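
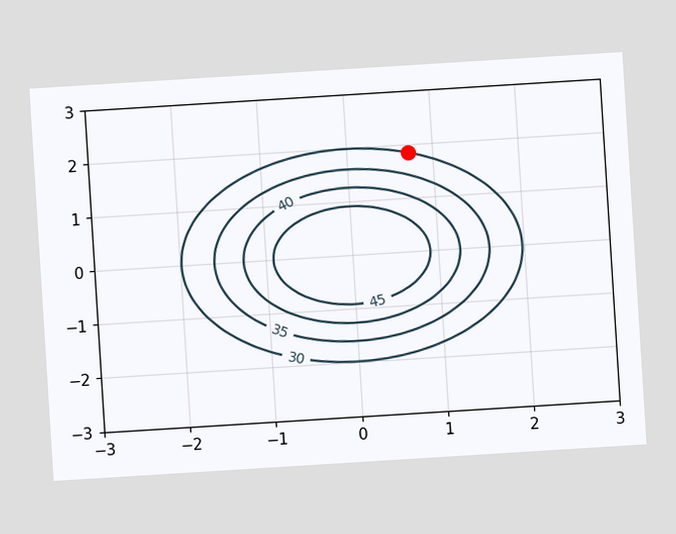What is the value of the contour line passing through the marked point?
The chart is tilted about 4° counter-clockwise. The marked point sits on the contour labelled 30.

30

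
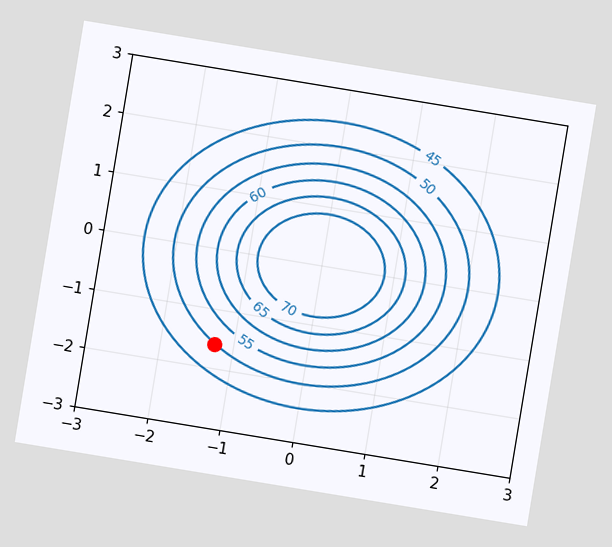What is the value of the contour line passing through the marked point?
The chart is tilted about 9° clockwise. The marked point sits on the contour labelled 50.

50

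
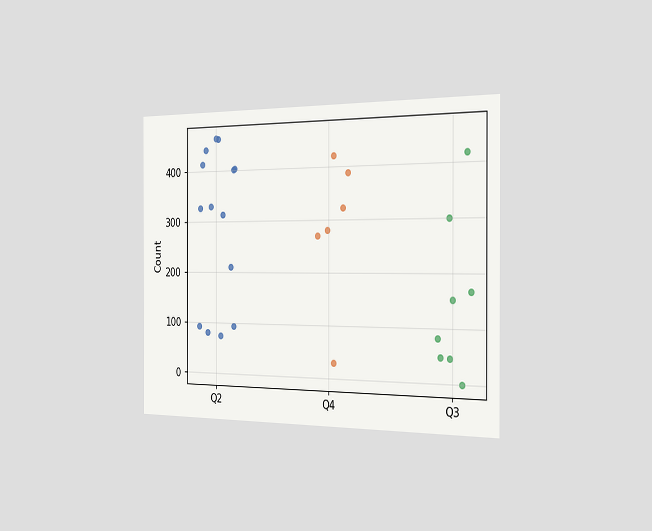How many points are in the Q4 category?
6

The chart is viewed slightly from the right. Counting the markers in the Q4 column gives 6.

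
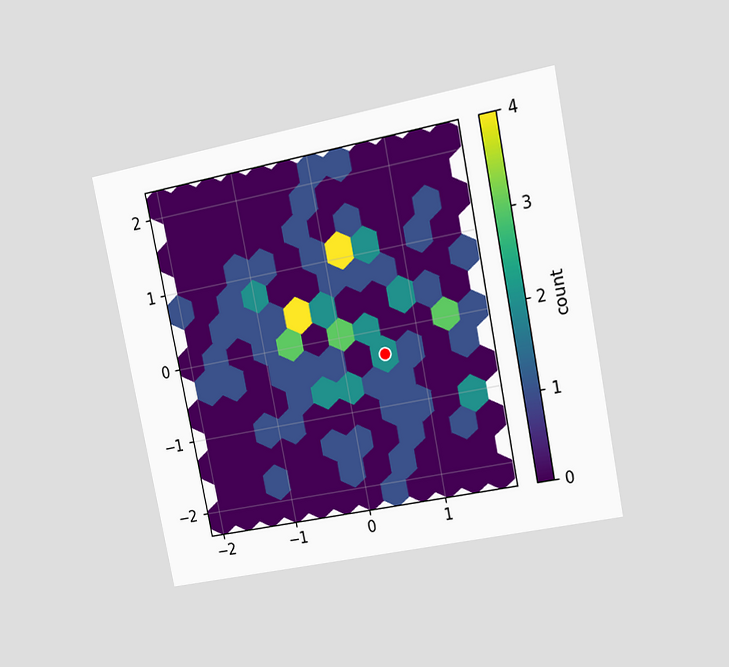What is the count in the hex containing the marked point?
2

The chart is tilted about 11° counter-clockwise and viewed at a slight angle. The marked hex reads 2 on the colorbar.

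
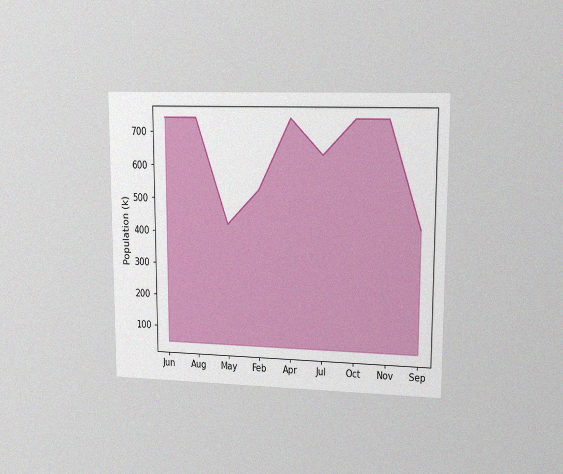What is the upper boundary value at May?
The chart is viewed at a slight angle, with some photo noise. At May the upper boundary is at 424k.

424k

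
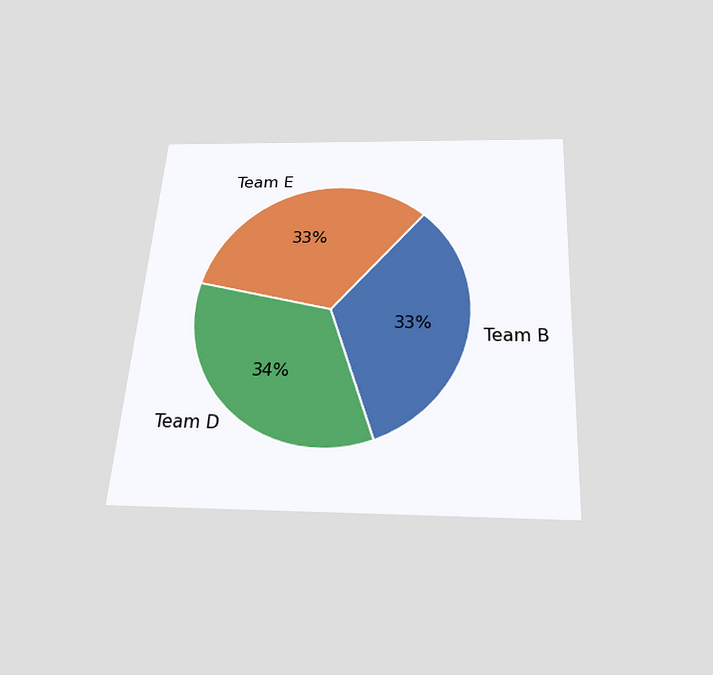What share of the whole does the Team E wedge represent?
The chart is tilted about 4° clockwise and viewed slightly from below. The Team E slice takes up 33% of the pie.

33%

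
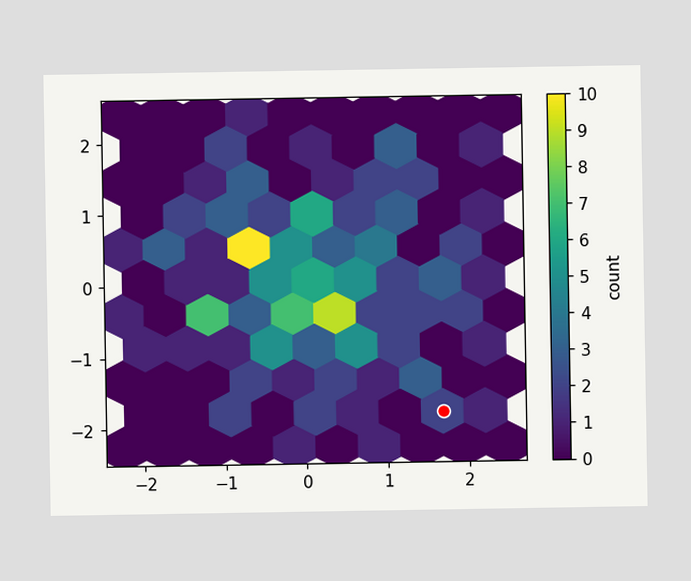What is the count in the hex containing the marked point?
The marked hex reads 2 on the colorbar.

2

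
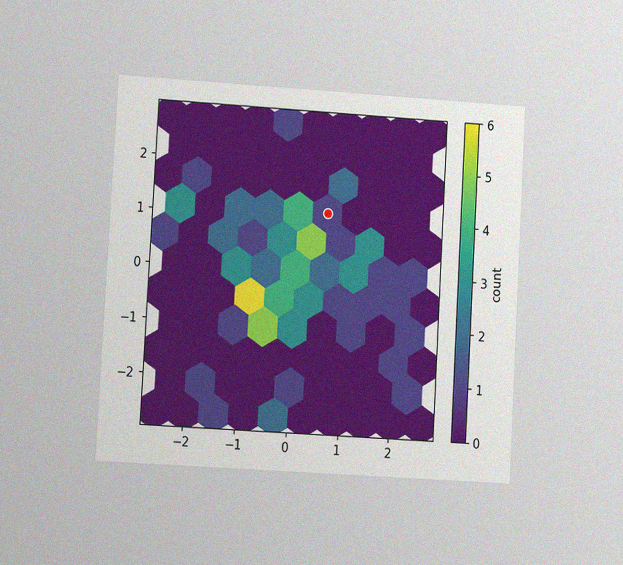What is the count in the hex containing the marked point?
1

The chart is tilted about 3° clockwise and viewed at a slight angle, with some photo noise. The marked hex reads 1 on the colorbar.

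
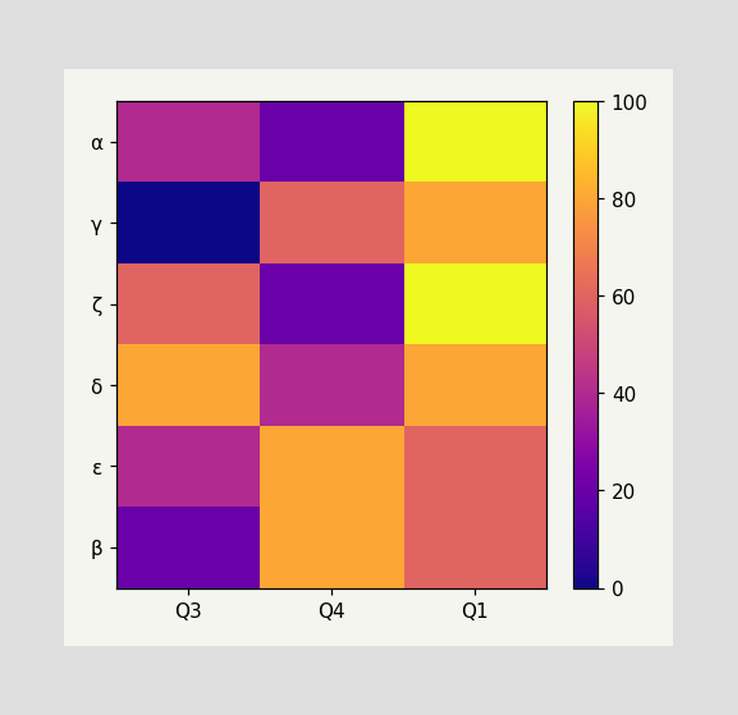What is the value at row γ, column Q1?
Matching cell (γ, Q1) against the colorbar gives 80.

80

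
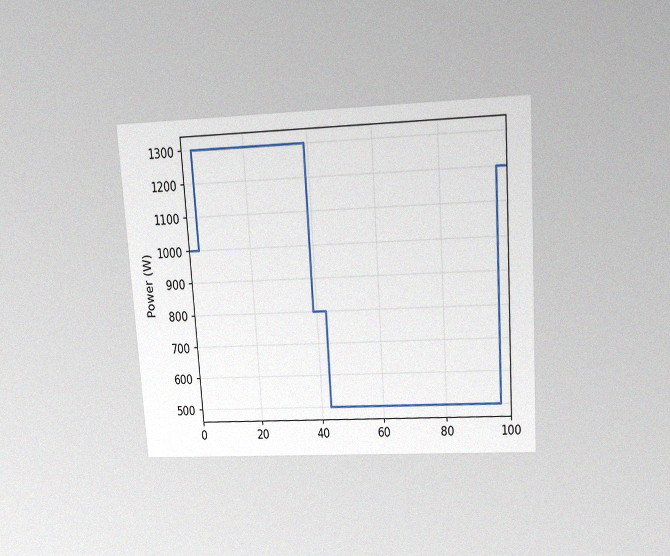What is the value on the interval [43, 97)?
The chart is tilted about 4° counter-clockwise and viewed slightly from above, with some photo noise. On [43, 97) the step sits at 500W.

500W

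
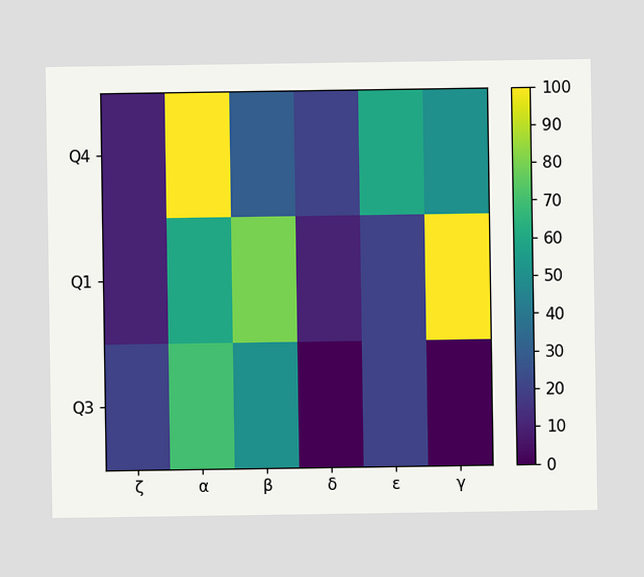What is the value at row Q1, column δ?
Matching cell (Q1, δ) against the colorbar gives 10.

10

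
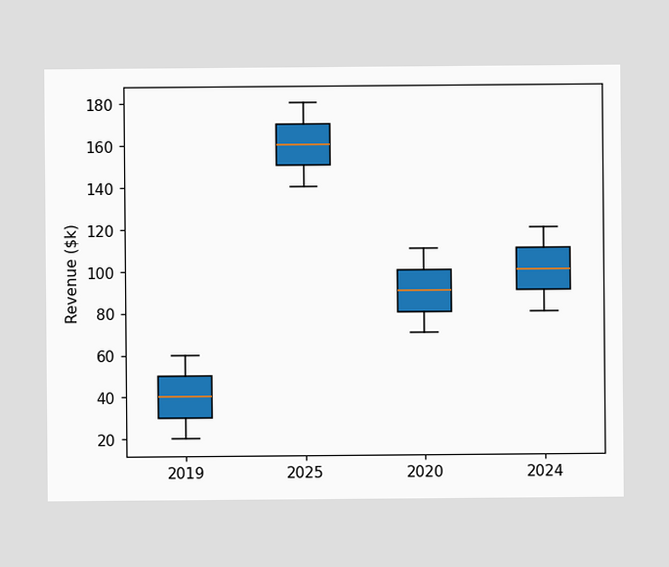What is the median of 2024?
The median line in the 2024 box sits at $100k.

$100k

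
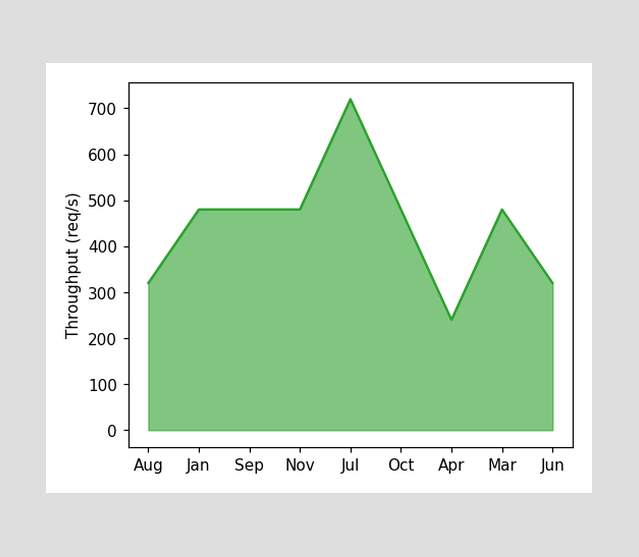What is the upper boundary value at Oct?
At Oct the upper boundary is at 480req/s.

480req/s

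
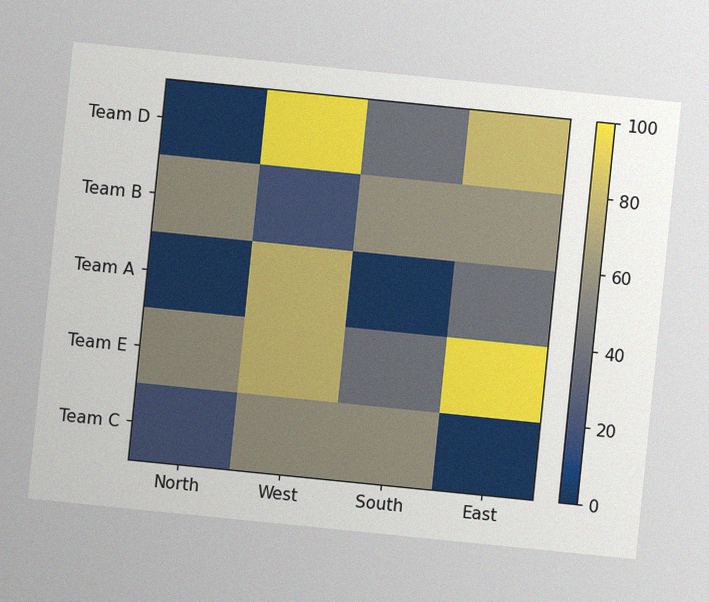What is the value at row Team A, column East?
40

The chart is tilted about 6° clockwise, with some photo noise. Matching cell (Team A, East) against the colorbar gives 40.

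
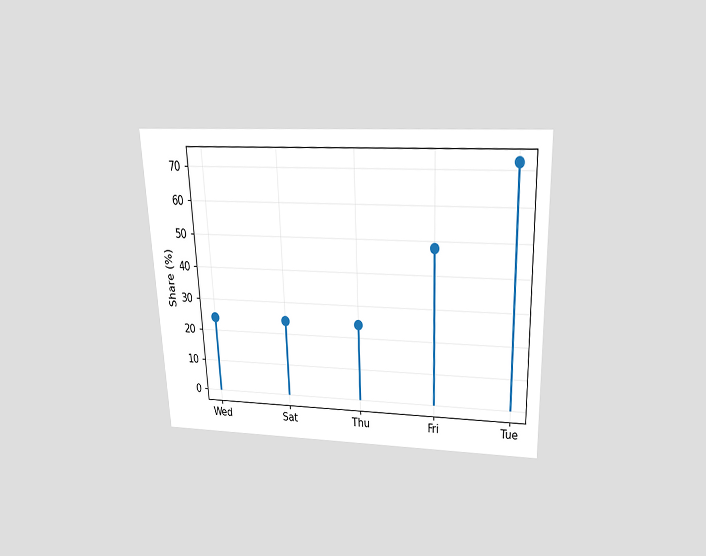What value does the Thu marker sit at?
24%

The chart is tilted about 2° counter-clockwise and viewed slightly from above. The Thu marker sits at 24%.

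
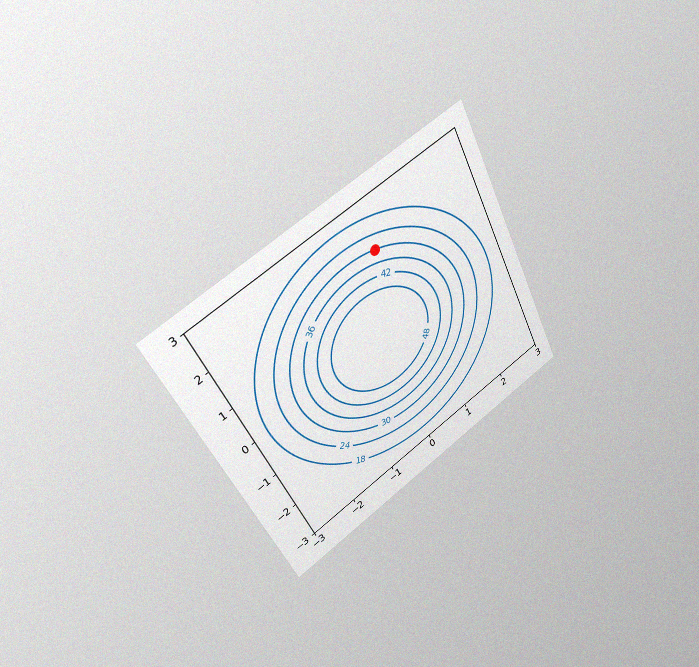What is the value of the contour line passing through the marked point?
30

The chart is tilted about 27° counter-clockwise and viewed slightly from the left, with some photo noise. The marked point sits on the contour labelled 30.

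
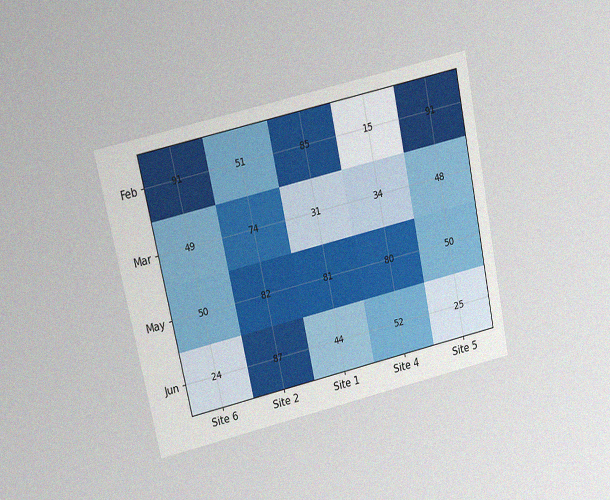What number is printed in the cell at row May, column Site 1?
The chart is tilted about 12° counter-clockwise and viewed at a slight angle, with some photo noise. The (May, Site 1) cell reads 81.

81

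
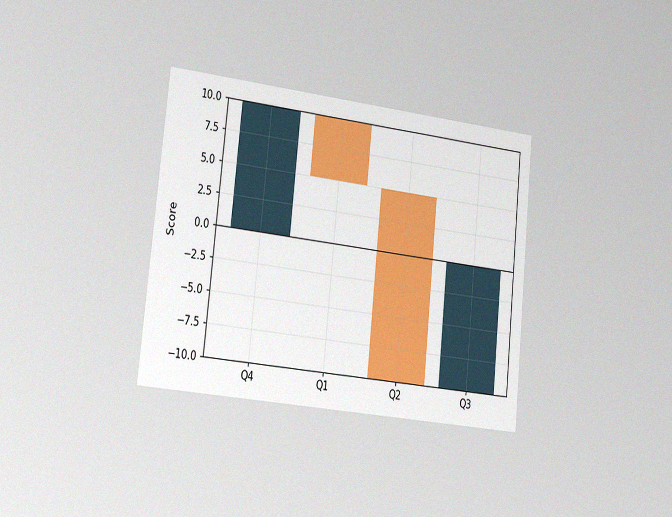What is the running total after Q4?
The chart is tilted about 6° clockwise and viewed slightly from the left, with some photo noise. After Q4 the running total reaches 10.

10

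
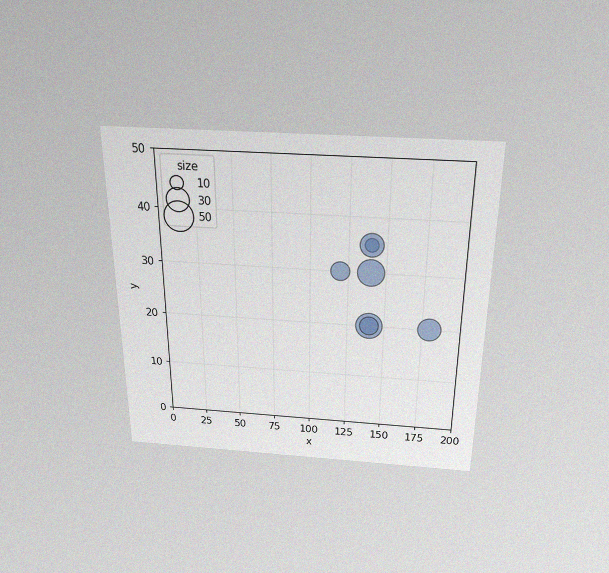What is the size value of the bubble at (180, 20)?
The chart is viewed slightly from above, with some photo noise. Matching the bubble at (180, 20) against the size legend gives 30.

30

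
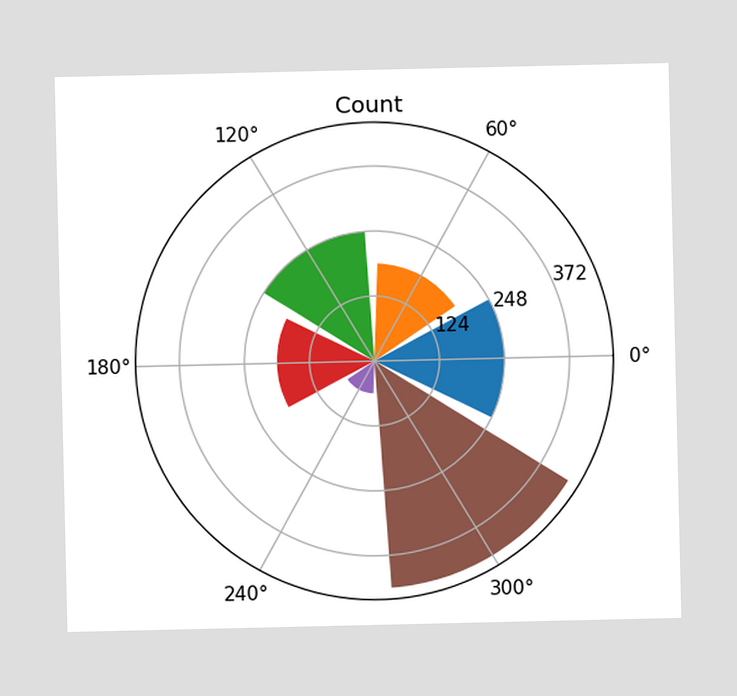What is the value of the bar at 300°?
434

The bar at 300° reaches 434 on the radial axis.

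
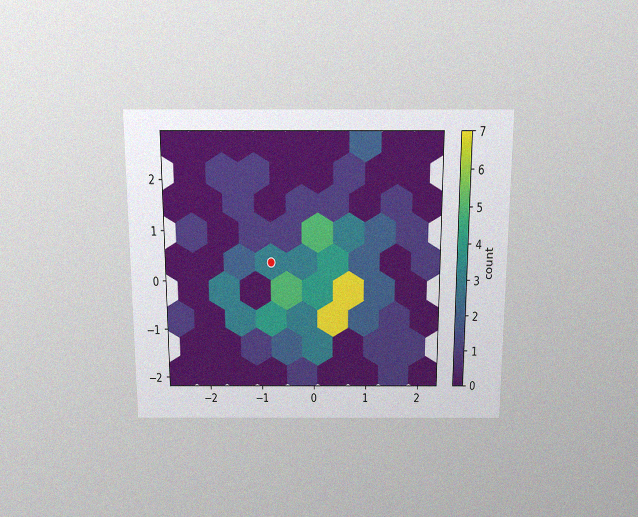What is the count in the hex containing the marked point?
3

The chart is viewed slightly from above, with some photo noise. The marked hex reads 3 on the colorbar.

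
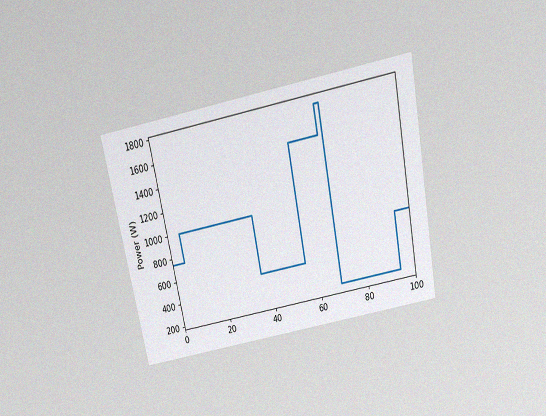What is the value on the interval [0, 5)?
750W

The chart is tilted about 11° counter-clockwise and viewed slightly from above, with some photo noise. On [0, 5) the step sits at 750W.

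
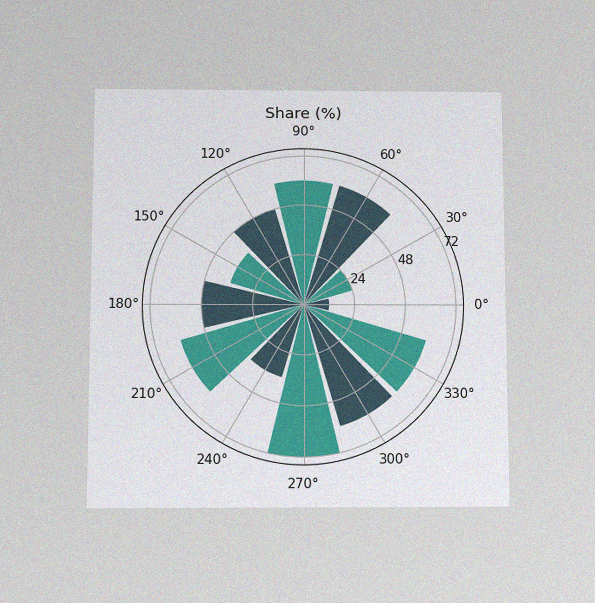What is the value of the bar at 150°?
The chart is viewed slightly from below, with some photo noise. The bar at 150° reaches 36% on the radial axis.

36%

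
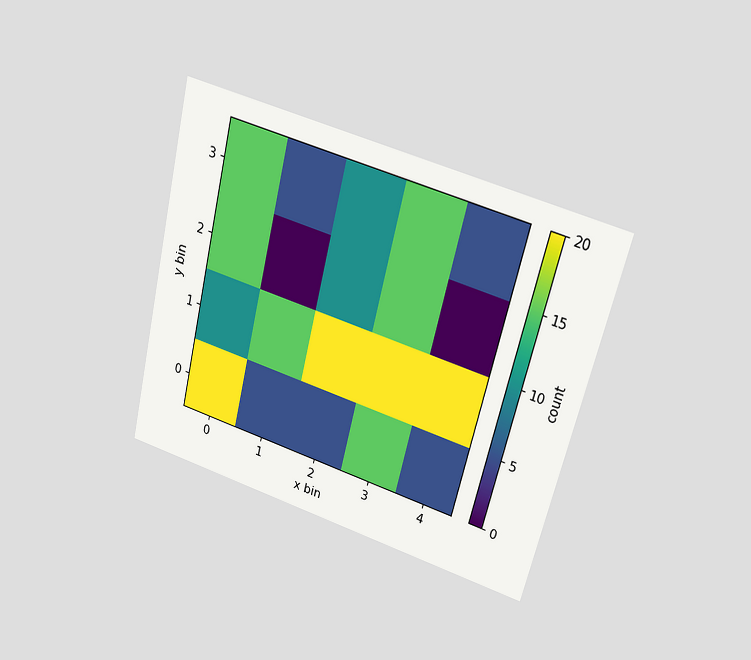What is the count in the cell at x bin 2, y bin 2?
10

The chart is tilted about 14° clockwise and viewed at a slight angle. Matching the cell (2, 2) against the colorbar gives 10.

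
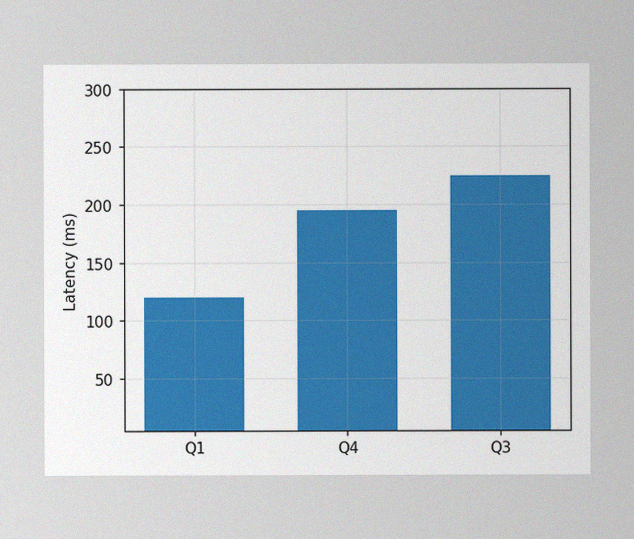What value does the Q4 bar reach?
The image has some photo noise and uneven lighting. Reading along the chart's y-axis, the Q4 bar reaches 195ms.

195ms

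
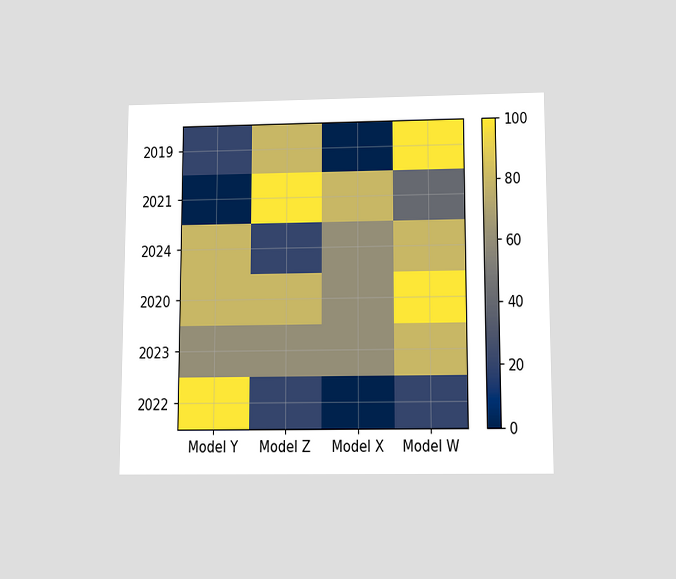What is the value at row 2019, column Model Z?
80

The chart is viewed slightly from below. Matching cell (2019, Model Z) against the colorbar gives 80.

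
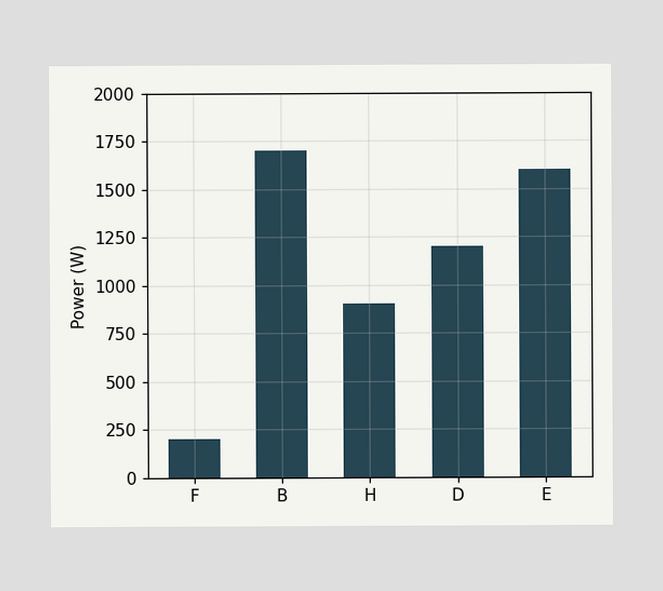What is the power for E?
Reading along the chart's y-axis, the E bar reaches 1600W.

1600W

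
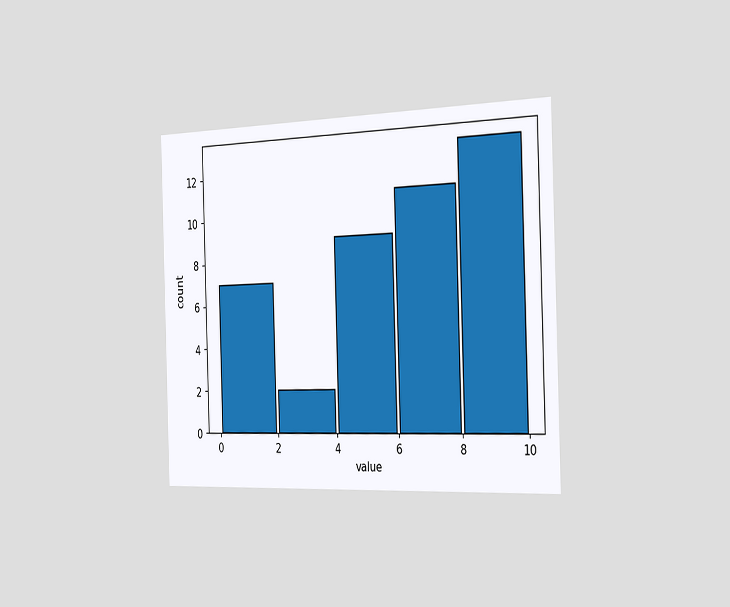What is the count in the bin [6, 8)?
11

The chart is viewed slightly from the right. The [6, 8) bin has height 11.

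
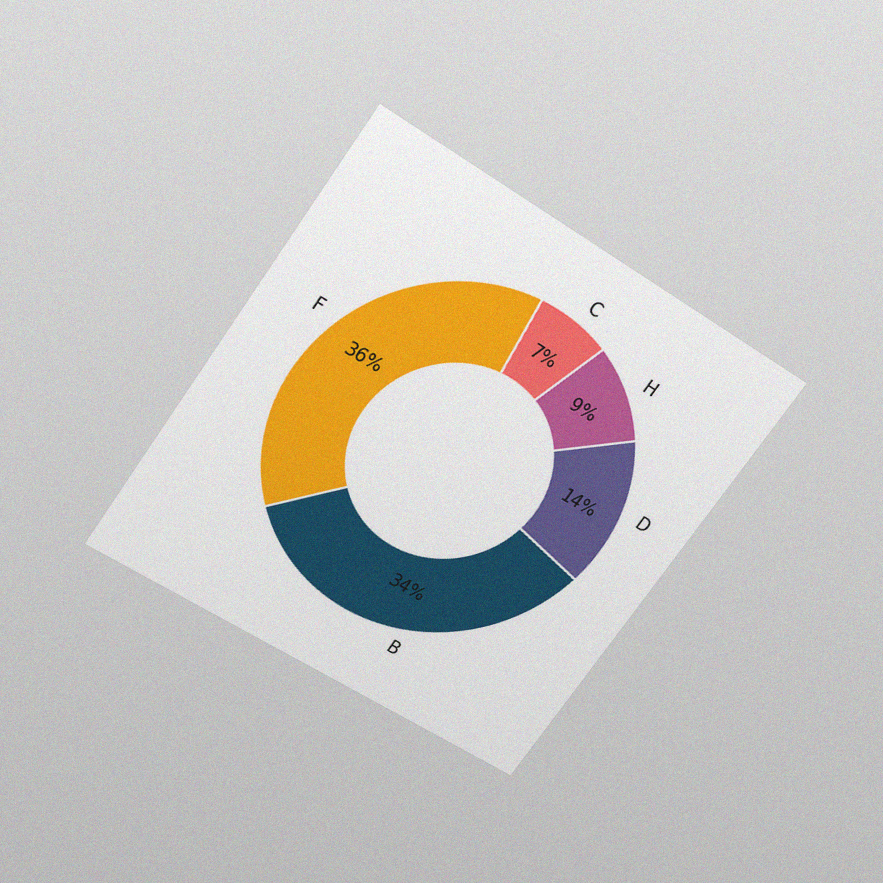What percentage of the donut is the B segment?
34%

The chart is tilted about 35° clockwise and viewed slightly from above, with some photo noise. The B segment takes up 34% of the ring.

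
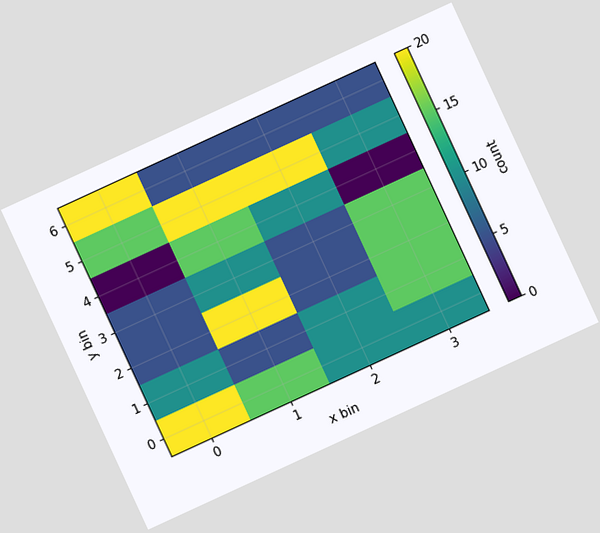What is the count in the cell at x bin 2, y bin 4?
The chart is tilted about 25° counter-clockwise. Matching the cell (2, 4) against the colorbar gives 10.

10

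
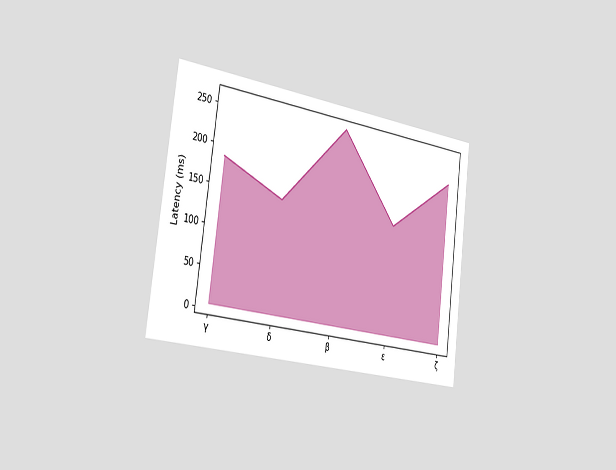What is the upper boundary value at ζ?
The chart is tilted about 7° clockwise and viewed slightly from the left. At ζ the upper boundary is at 222ms.

222ms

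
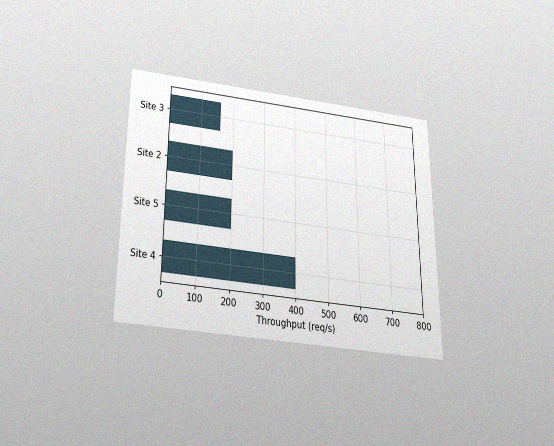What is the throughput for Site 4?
The chart is viewed slightly from below, with some photo noise. Reading along the chart's x-axis, the Site 4 bar reaches 400req/s.

400req/s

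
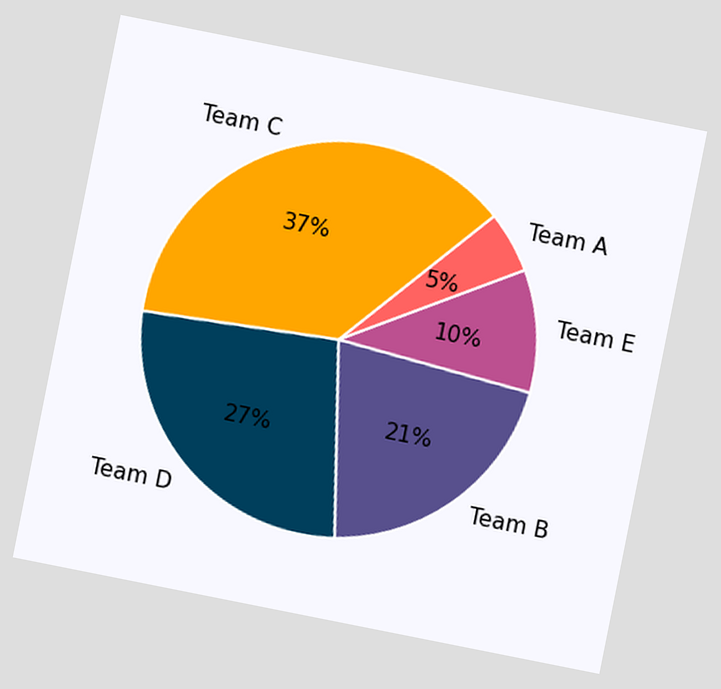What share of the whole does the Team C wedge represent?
37%

The chart is tilted about 11° clockwise. The Team C slice takes up 37% of the pie.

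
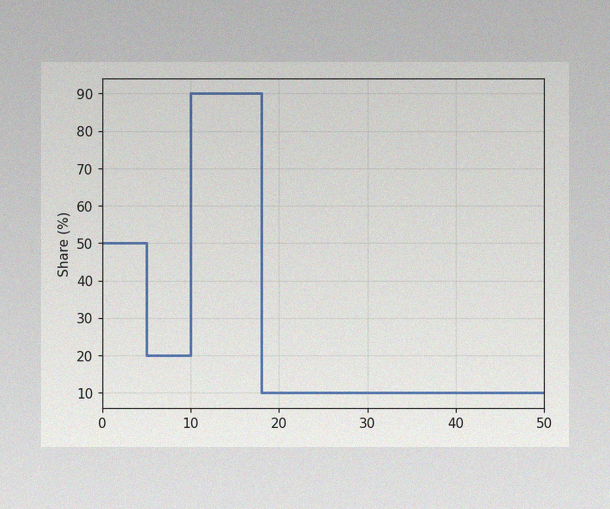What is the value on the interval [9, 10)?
20%

The image has some photo noise and uneven lighting. On [9, 10) the step sits at 20%.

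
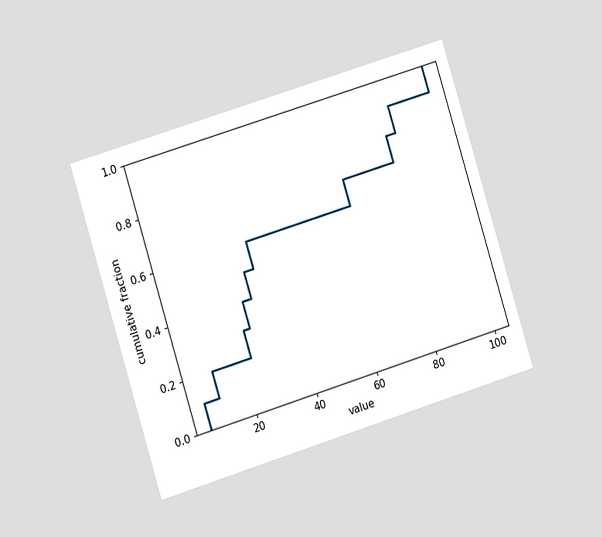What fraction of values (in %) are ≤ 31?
The chart is tilted about 17° counter-clockwise and viewed at a slight angle. At x=31 the ECDF step is at 60%.

60%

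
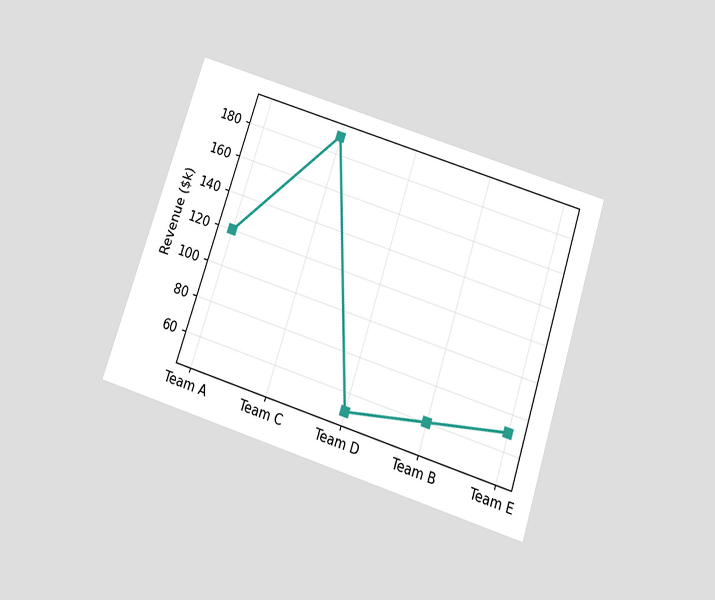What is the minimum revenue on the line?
$50k

The chart is tilted about 18° clockwise and viewed slightly from below. The lowest point is at Team D, and reading across to the y-axis gives $50k.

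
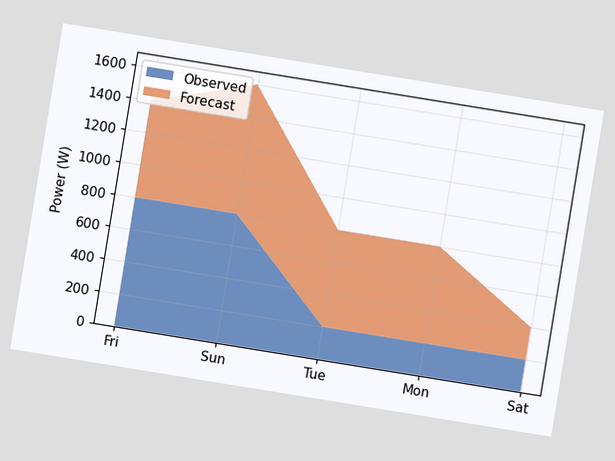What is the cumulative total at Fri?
The chart is tilted about 9° clockwise. The stacked total at Fri reaches 1400W.

1400W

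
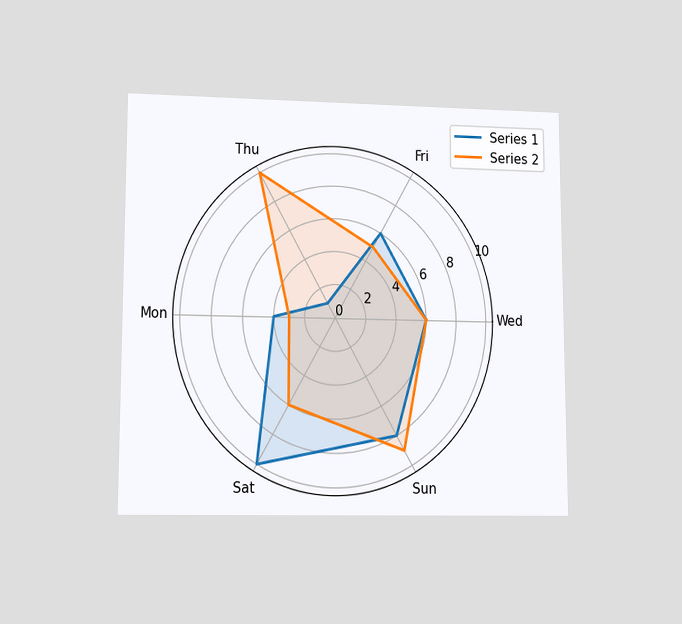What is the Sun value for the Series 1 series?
The chart is viewed at a slight angle. On the Sun axis, Series 1 reaches 8.

8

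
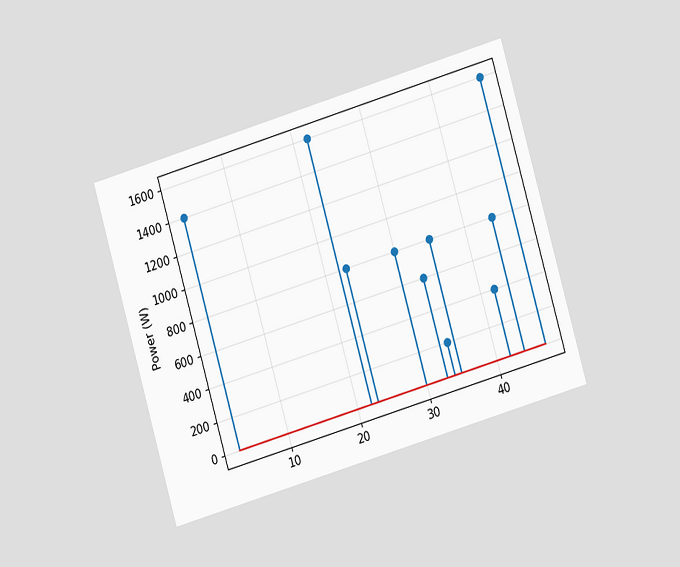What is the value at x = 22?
1600W

The chart is tilted about 16° counter-clockwise and viewed at a slight angle. The stem at x=22 reaches 1600W.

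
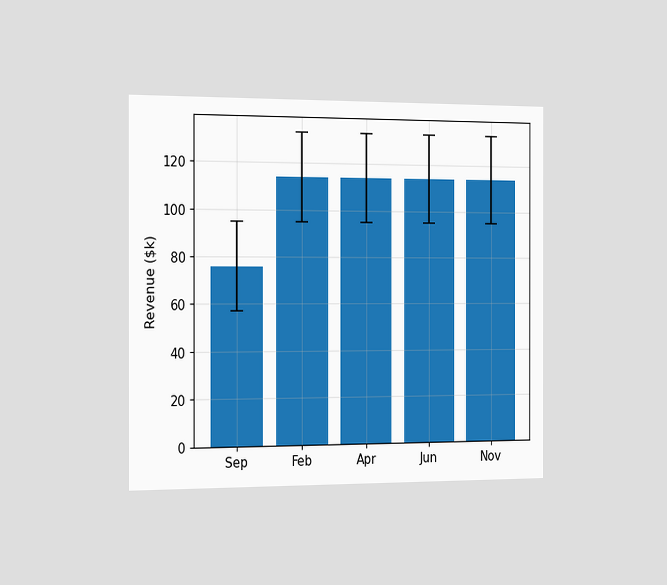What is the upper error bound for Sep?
The chart is viewed slightly from the left. The Sep bar's upper whisker reaches $95k.

$95k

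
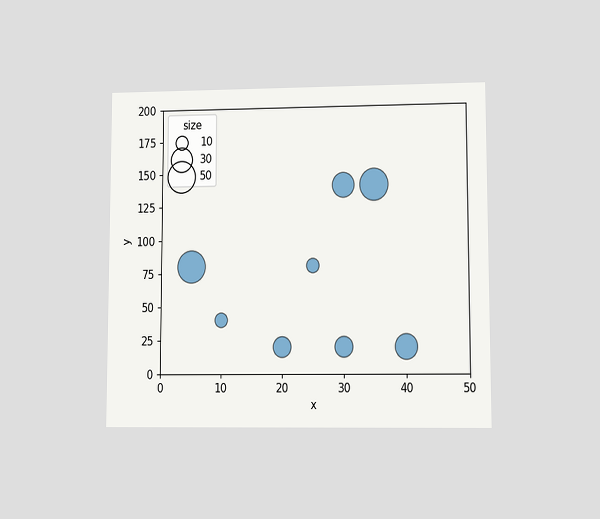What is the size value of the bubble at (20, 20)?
20

The chart is viewed at a slight angle. Matching the bubble at (20, 20) against the size legend gives 20.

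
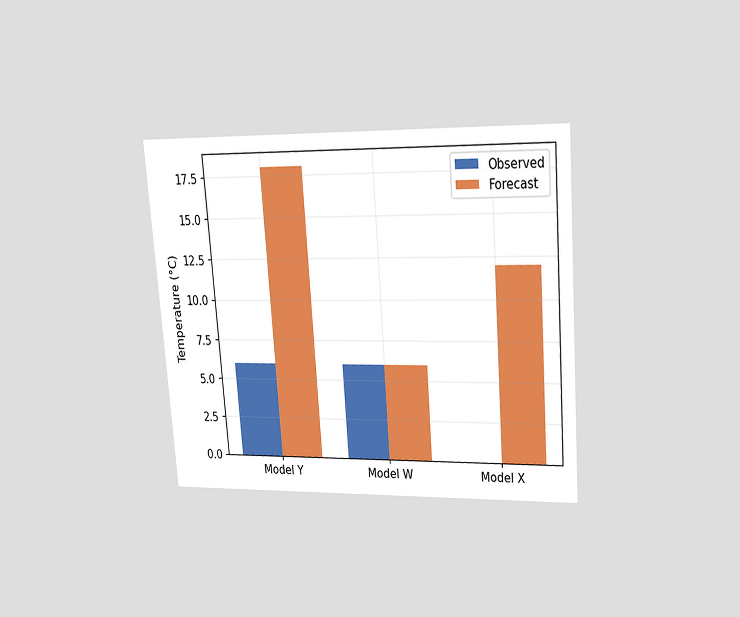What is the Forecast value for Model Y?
The chart is tilted about 4° counter-clockwise and viewed at a slight angle. The Forecast bar at Model Y reaches 18°C on the y-axis.

18°C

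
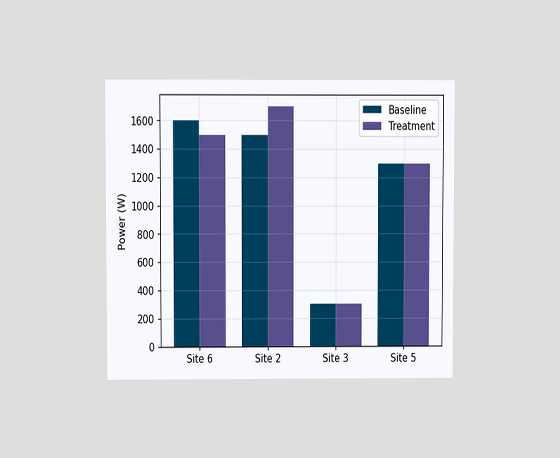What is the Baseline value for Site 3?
The chart is viewed at a slight angle. The Baseline bar at Site 3 reaches 300W on the y-axis.

300W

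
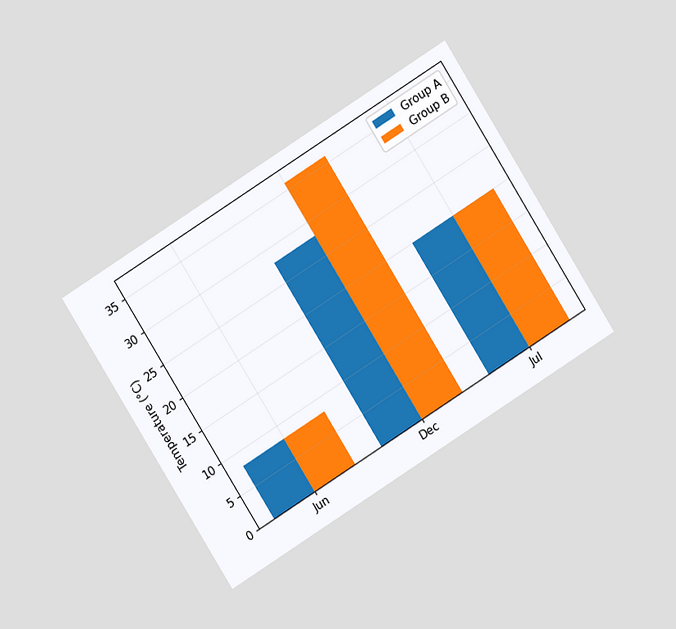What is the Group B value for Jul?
The chart is tilted about 32° counter-clockwise and viewed at a slight angle. The Group B bar at Jul reaches 20°C on the y-axis.

20°C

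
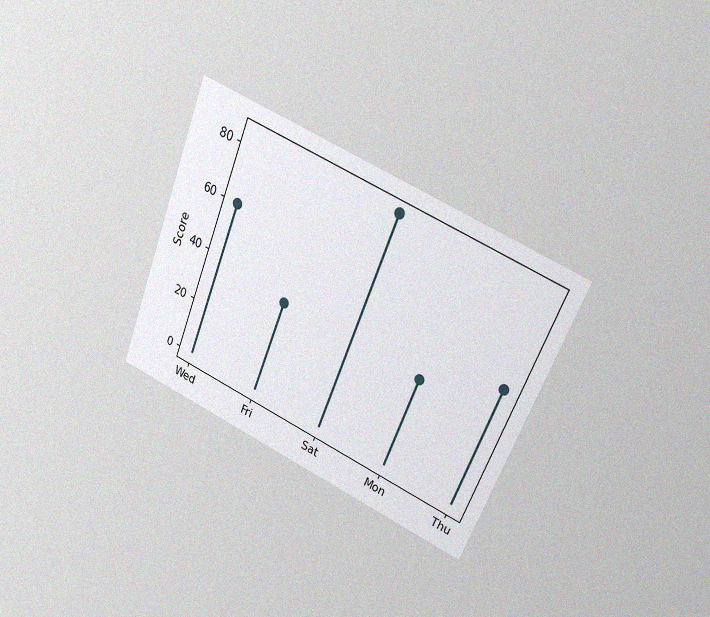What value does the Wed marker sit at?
60

The chart is tilted about 22° clockwise and viewed at a slight angle, with some photo noise. The Wed marker sits at 60.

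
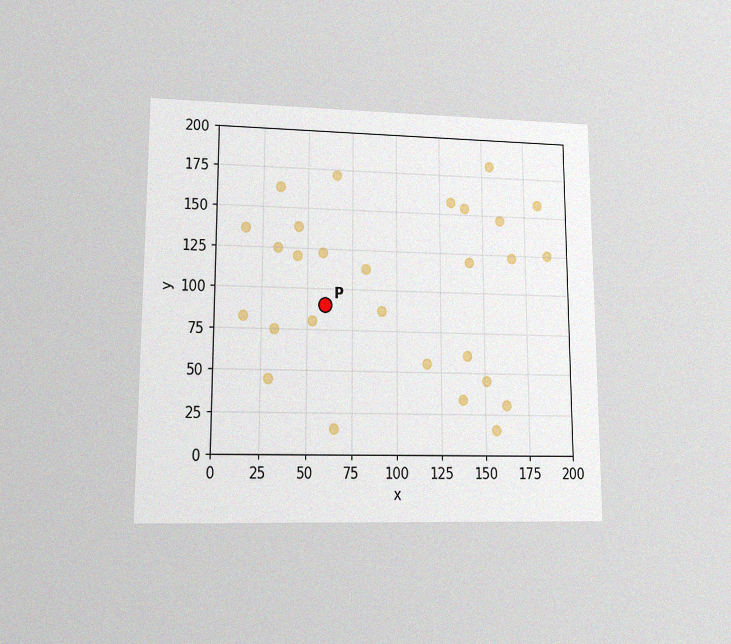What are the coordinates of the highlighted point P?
(60, 90)

The chart is viewed at a slight angle, with some photo noise. Following the gridlines from P to each axis, P sits at (60, 90).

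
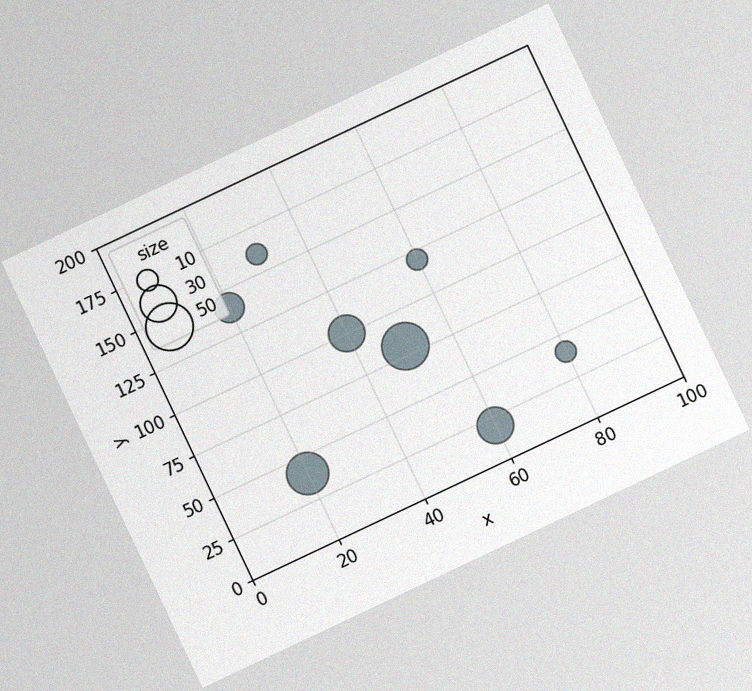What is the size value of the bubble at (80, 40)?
The chart is tilted about 25° counter-clockwise, with some photo noise. Matching the bubble at (80, 40) against the size legend gives 10.

10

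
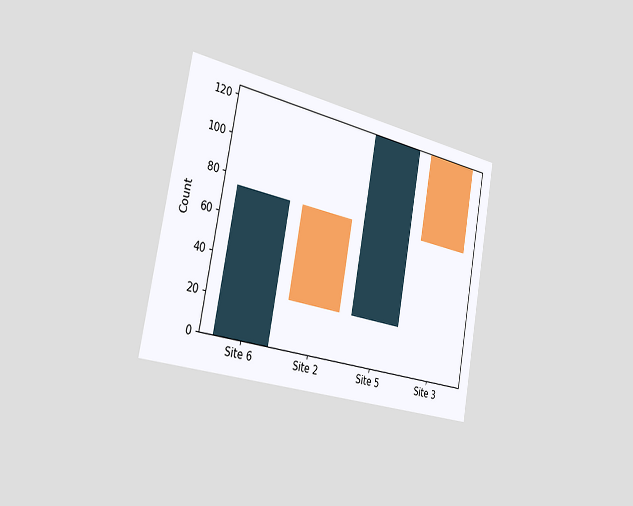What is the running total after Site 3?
The chart is tilted about 11° clockwise and viewed slightly from the left. After Site 3 the running total reaches 75.

75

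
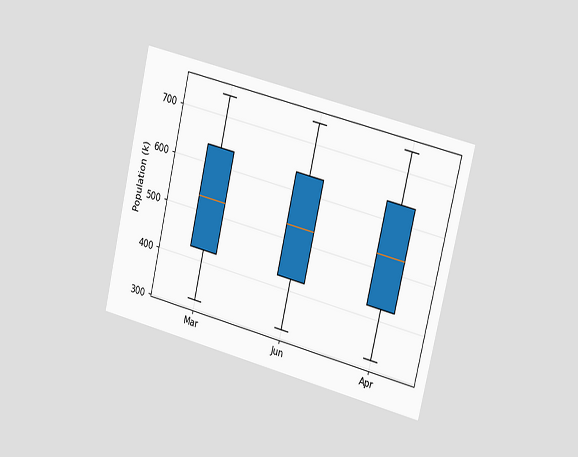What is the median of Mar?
The chart is tilted about 13° clockwise and viewed slightly from the right. The median line in the Mar box sits at 530k.

530k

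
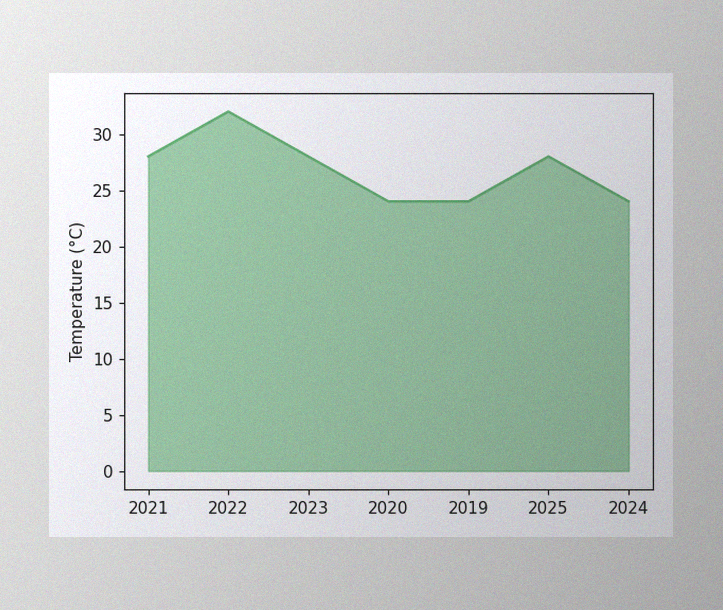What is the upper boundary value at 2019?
The image has some photo noise and uneven lighting. At 2019 the upper boundary is at 24°C.

24°C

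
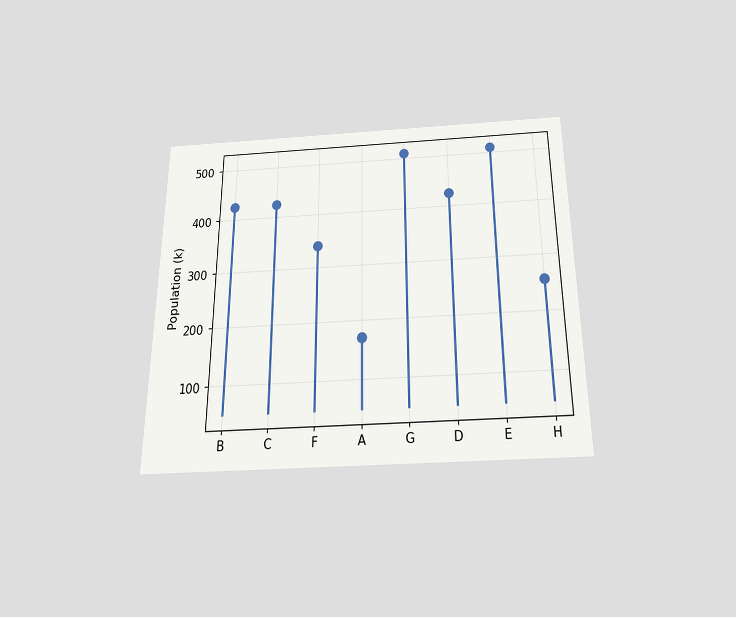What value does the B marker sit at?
425k

The chart is viewed slightly from below. The B marker sits at 425k.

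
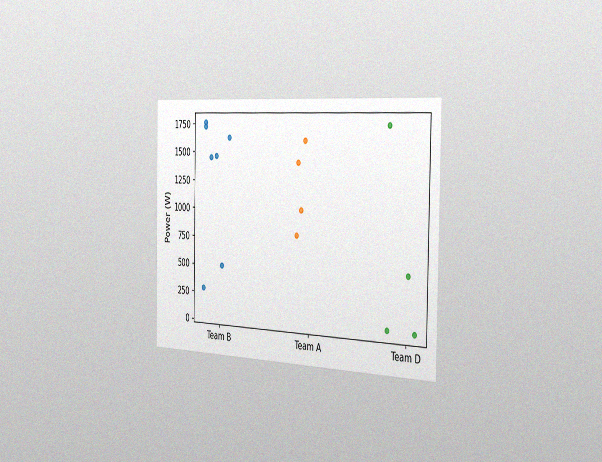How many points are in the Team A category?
The chart is viewed slightly from the right, with some photo noise. Counting the markers in the Team A column gives 4.

4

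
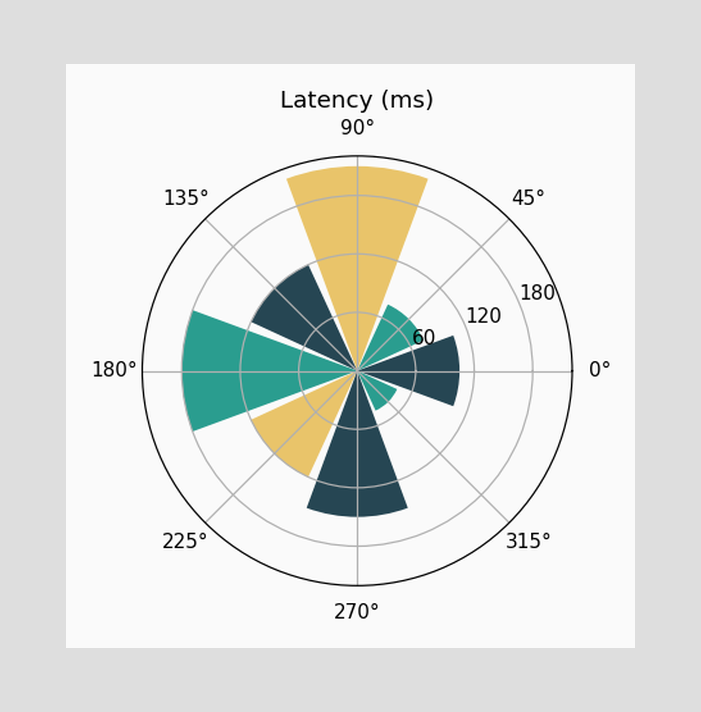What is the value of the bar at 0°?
The bar at 0° reaches 105ms on the radial axis.

105ms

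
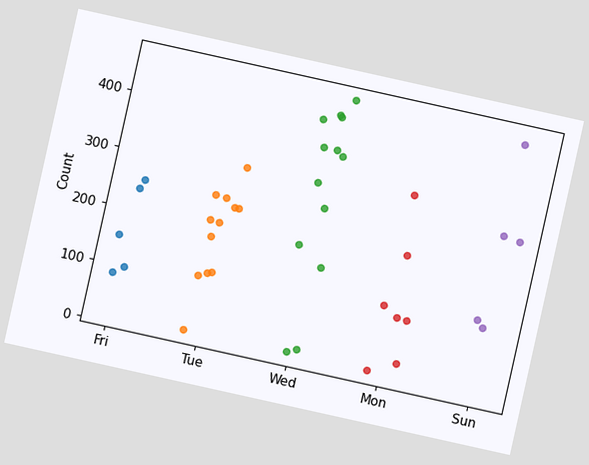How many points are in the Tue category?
12

The chart is tilted about 13° clockwise. Counting the markers in the Tue column gives 12.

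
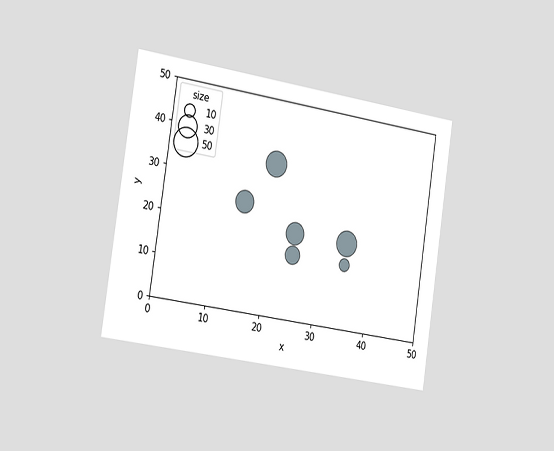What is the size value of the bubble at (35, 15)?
10

The chart is tilted about 9° clockwise and viewed slightly from the left. Matching the bubble at (35, 15) against the size legend gives 10.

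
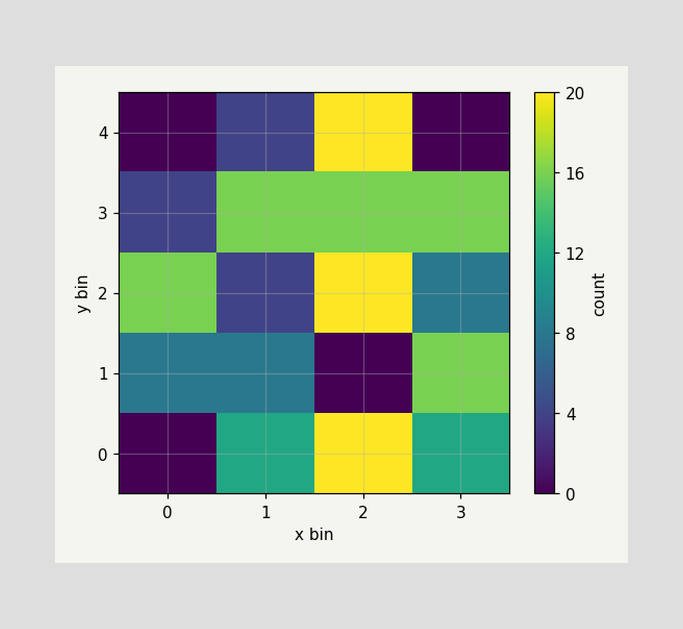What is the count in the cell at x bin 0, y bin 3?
4

Matching the cell (0, 3) against the colorbar gives 4.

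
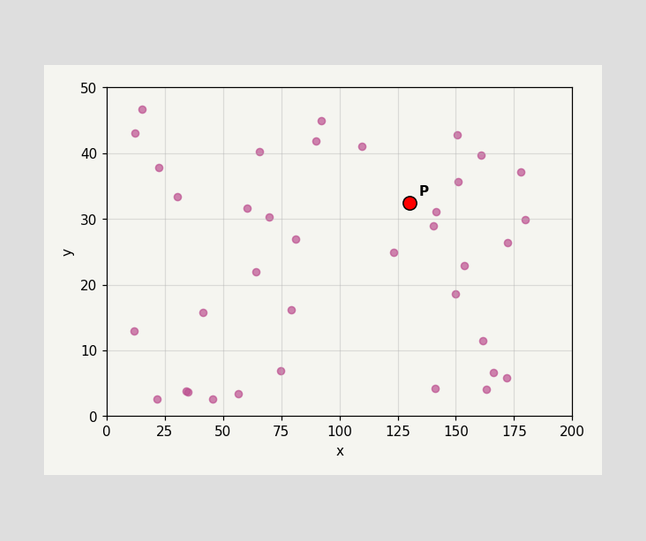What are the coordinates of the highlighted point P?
(130, 32.5)

Following the gridlines from P to each axis, P sits at (130, 32.5).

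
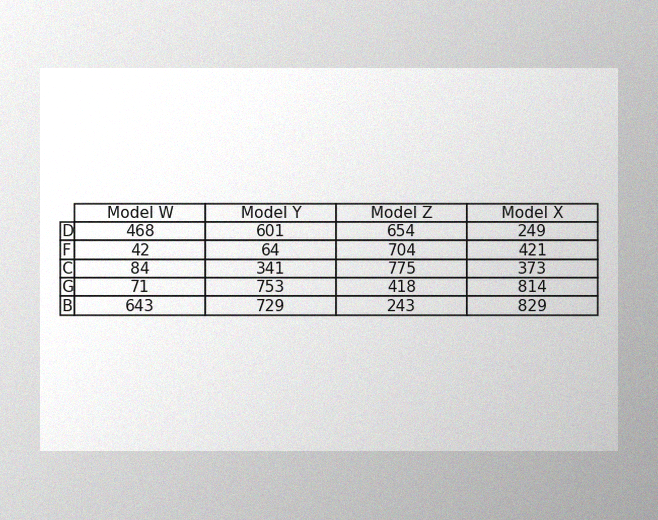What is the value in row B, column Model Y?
The image has some photo noise and uneven lighting. The (B, Model Y) cell reads 729.

729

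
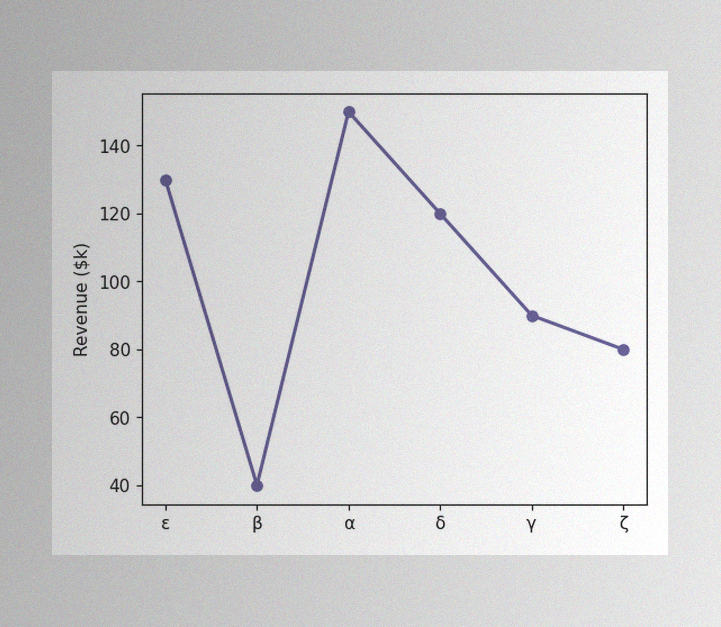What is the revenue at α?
The image has some photo noise and uneven lighting. At α, the line is at $150k.

$150k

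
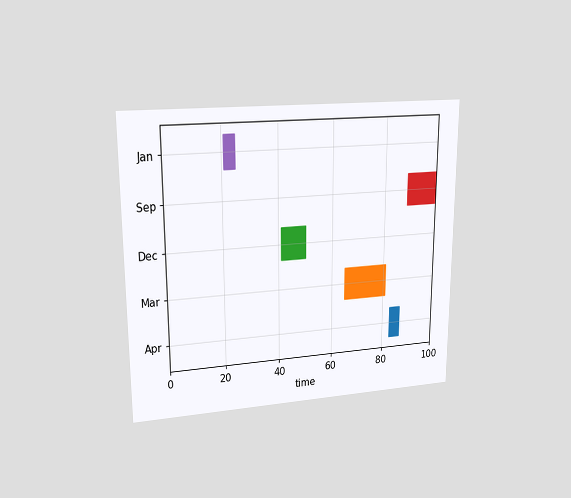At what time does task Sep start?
89

The chart is viewed at a slight angle. The Sep bar begins at t=89.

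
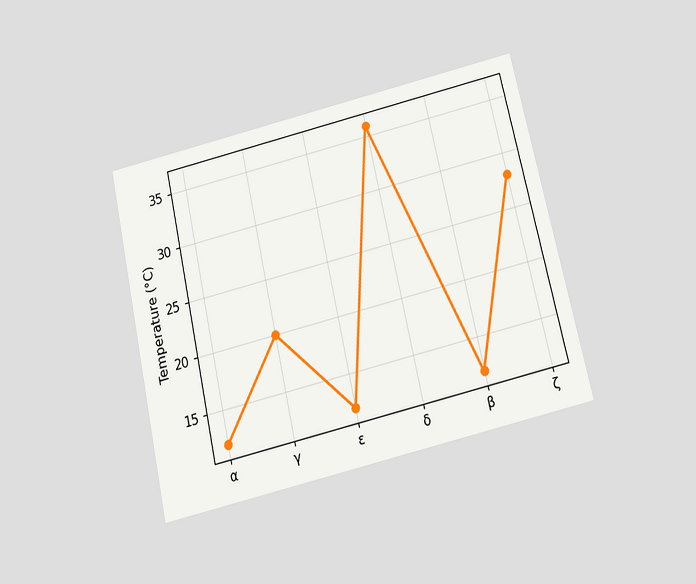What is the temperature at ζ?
The chart is tilted about 13° counter-clockwise and viewed slightly from below. At ζ, the line is at 28°C.

28°C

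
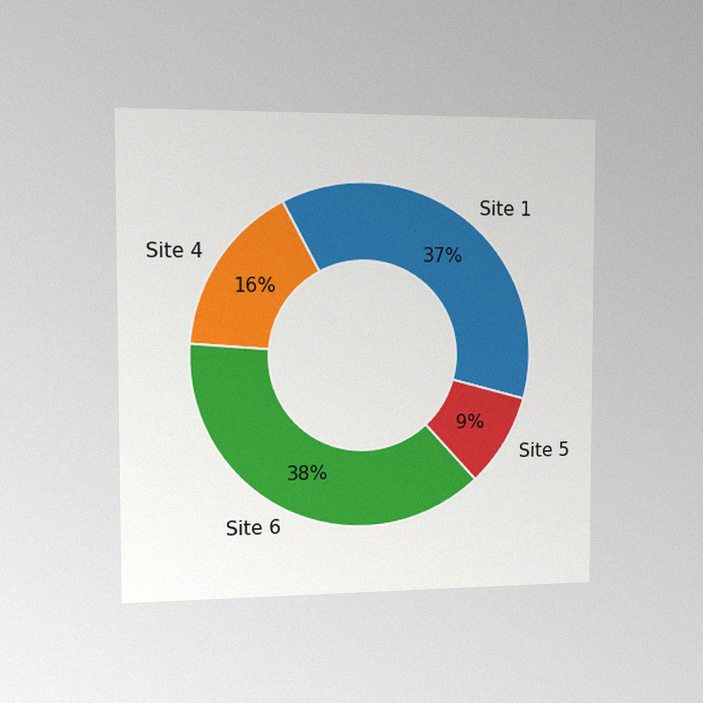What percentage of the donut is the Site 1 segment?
37%

The chart is viewed slightly from the left, with some photo noise. The Site 1 segment takes up 37% of the ring.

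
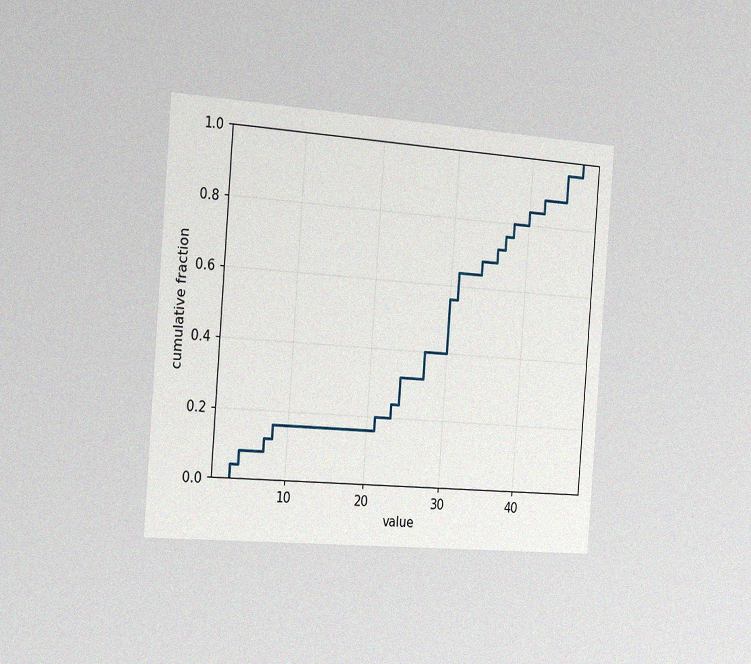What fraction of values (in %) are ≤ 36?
The chart is tilted about 4° clockwise and viewed slightly from the left, with some photo noise. At x=36 the ECDF step is at 72%.

72%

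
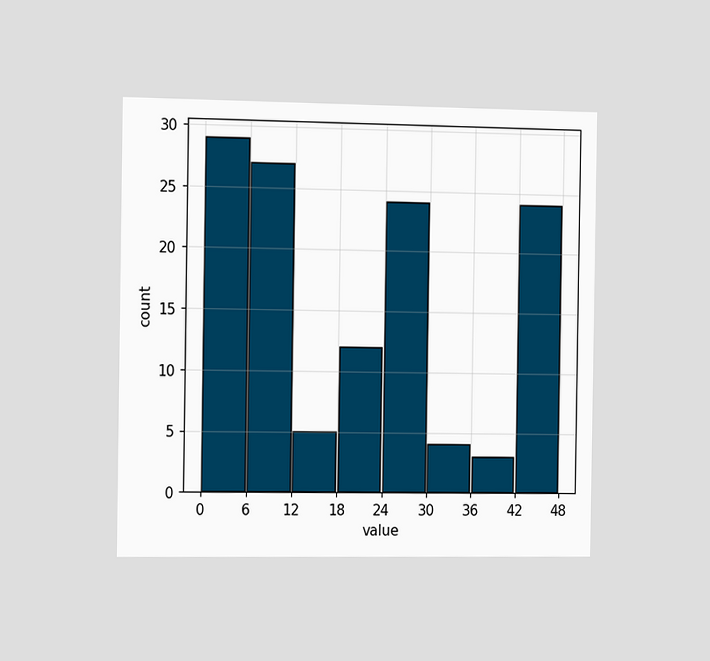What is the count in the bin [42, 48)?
24

The chart is viewed slightly from the left. The [42, 48) bin has height 24.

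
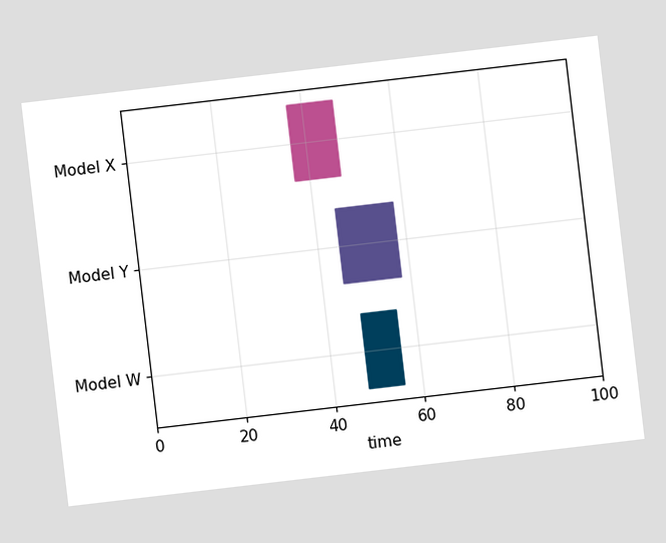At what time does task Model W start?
The chart is tilted about 7° counter-clockwise. The Model W bar begins at t=48.

48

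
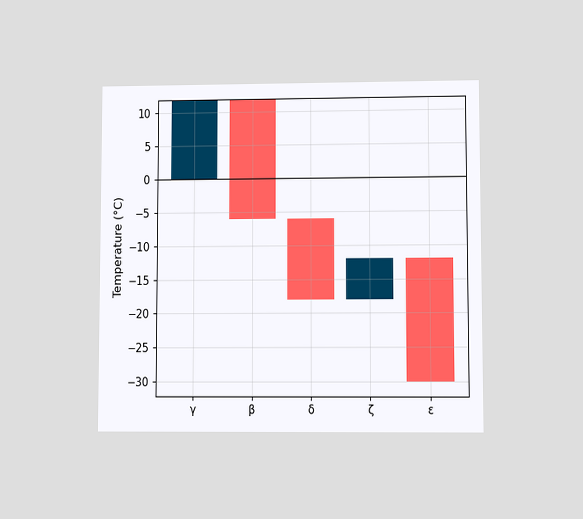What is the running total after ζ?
The chart is viewed at a slight angle. After ζ the running total reaches -12°C.

-12°C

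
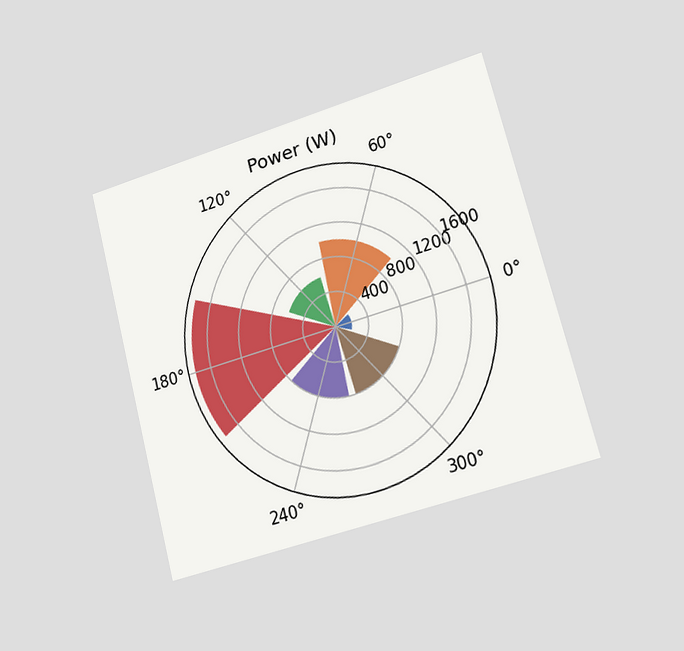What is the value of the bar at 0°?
200W

The chart is tilted about 15° counter-clockwise and viewed slightly from the right. The bar at 0° reaches 200W on the radial axis.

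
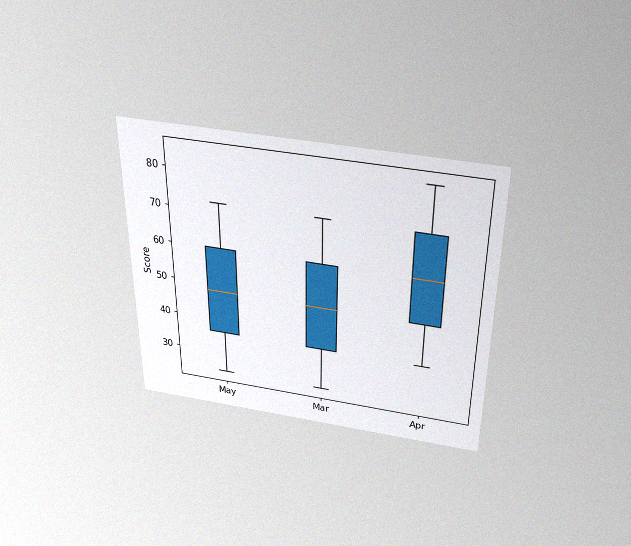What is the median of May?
48

The chart is viewed slightly from above, with some photo noise. The median line in the May box sits at 48.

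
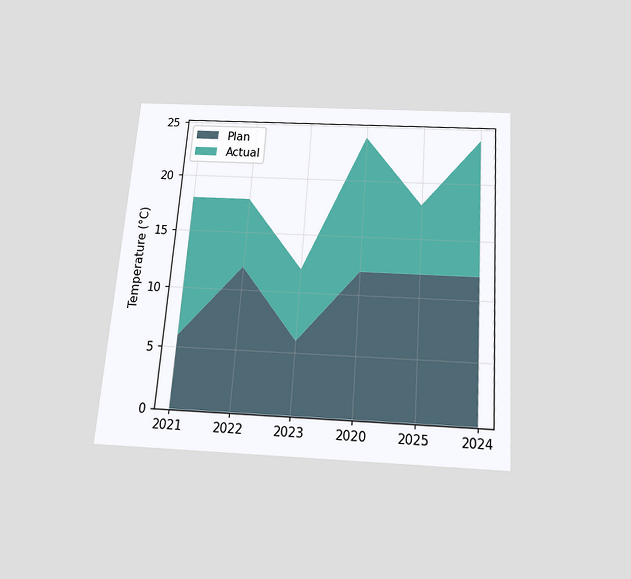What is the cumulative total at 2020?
The chart is tilted about 4° clockwise and viewed slightly from below. The stacked total at 2020 reaches 24°C.

24°C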